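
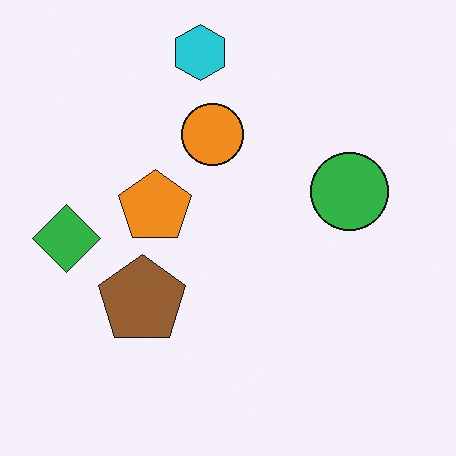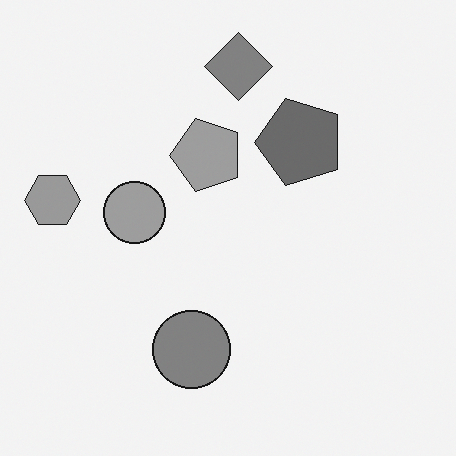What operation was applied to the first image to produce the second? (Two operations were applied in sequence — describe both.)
The image was converted to grayscale, then transposed (reflected across the top-left ↔ bottom-right diagonal).

All color is removed — every shape is now a shade of grey. Shapes have swapped their row and column positions — what was in the top-right is now in the bottom-left — a diagonal reflection.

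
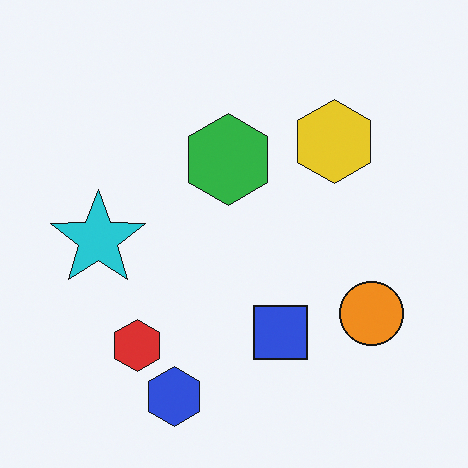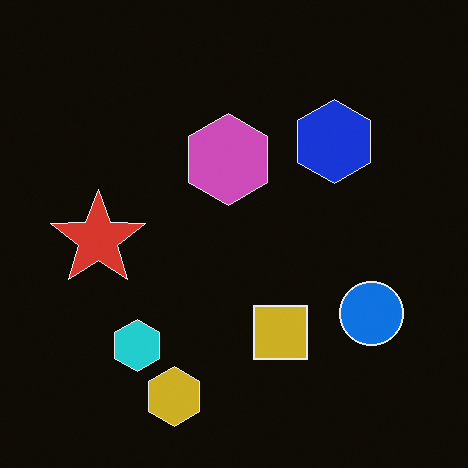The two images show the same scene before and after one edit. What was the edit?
This is the original image color-inverted (negative).

The light background has become dark and every shape's color is its complement — a photographic negative.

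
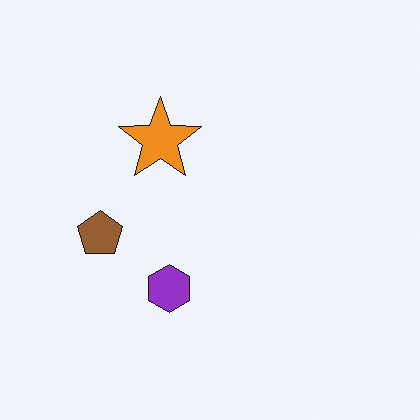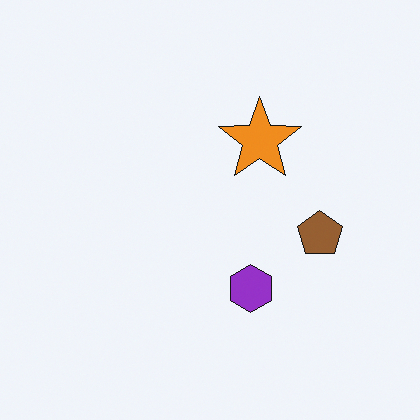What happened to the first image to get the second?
This is the original image flipped horizontally (left ↔ right).

The brown pentagon is in the left of the first image and the right of the second — shapes on opposite sides of the vertical midline have swapped in a mirror flip.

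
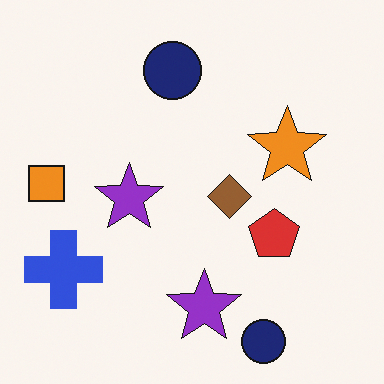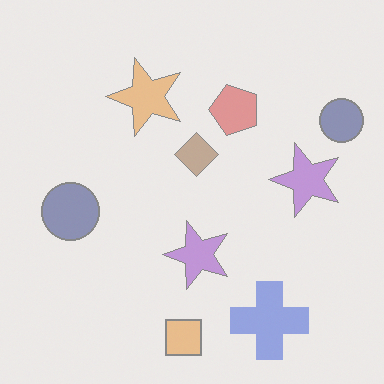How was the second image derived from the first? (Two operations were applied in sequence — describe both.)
The second image is the first washed out (contrast reduced), then rotated 90° counter-clockwise.

Tones are pushed toward mid-grey across the whole image — a global contrast change. The blue cross sits in the bottom-left of the first image and the bottom-right of the second — consistent with a whole-image 90° counter-clockwise rotation.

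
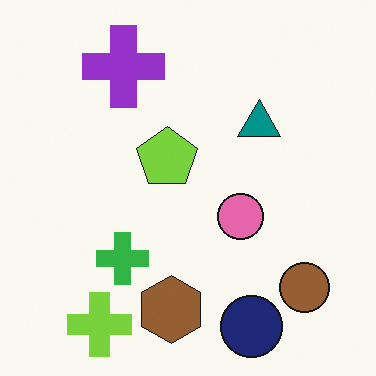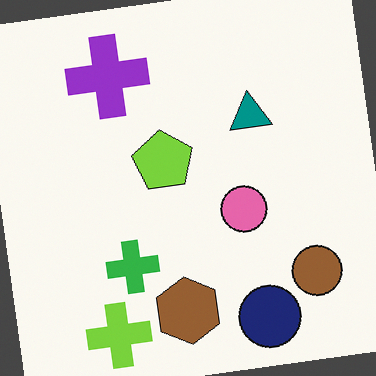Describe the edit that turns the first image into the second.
It was rotated counter-clockwise by a small amount.

Every shape is tilted by the same angle and the image corners show triangular fill wedges — a whole-image rotation by a non-right angle.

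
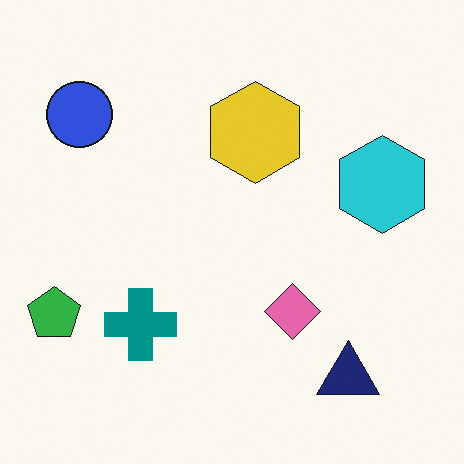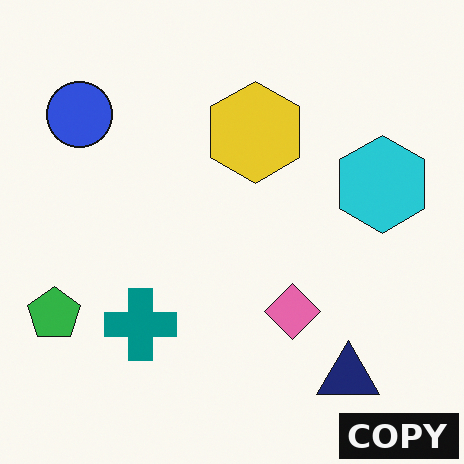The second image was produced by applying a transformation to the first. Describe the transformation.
The transformation is: watermarked with the text "COPY" in the lower-right corner.

A dark label reading "COPY" appears in the lower-right corner.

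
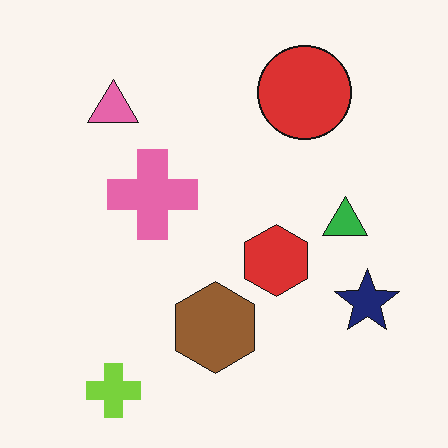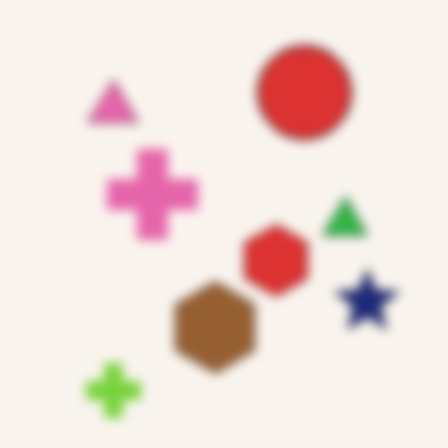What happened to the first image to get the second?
The image was heavily blurred.

Shape edges and outlines are uniformly softened across the whole image.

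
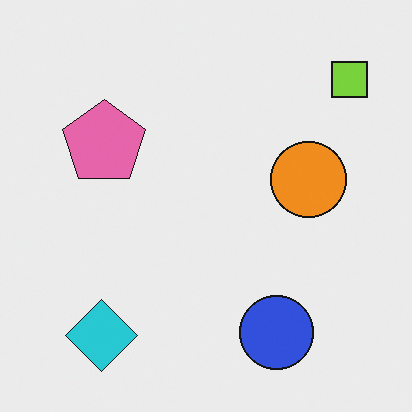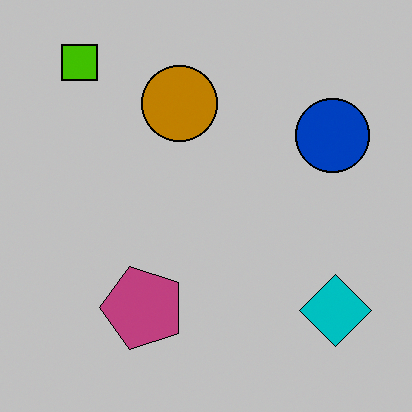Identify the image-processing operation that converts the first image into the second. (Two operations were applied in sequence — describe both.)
The image was rotated 90° counter-clockwise, then aggressively posterized.

The lime square sits in the top-right of the first image and the top-left of the second — consistent with a whole-image 90° counter-clockwise rotation. Each flat color has snapped to a coarser quantized level — most visibly, the near-white background has dropped to a flat grey.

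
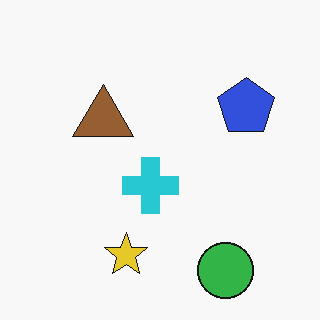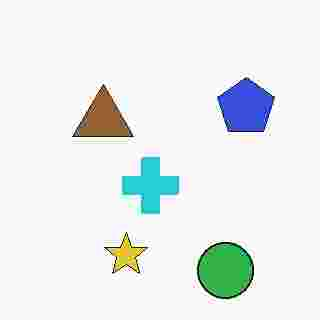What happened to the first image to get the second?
This is the original image degraded with heavy JPEG compression.

Blocky 8×8 compression artifacts appear around shape edges and the flat background shows ringing — characteristic JPEG degradation.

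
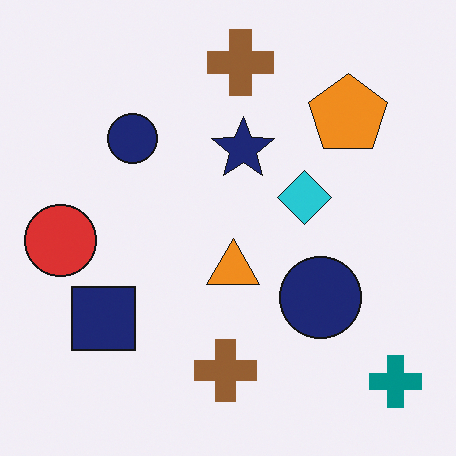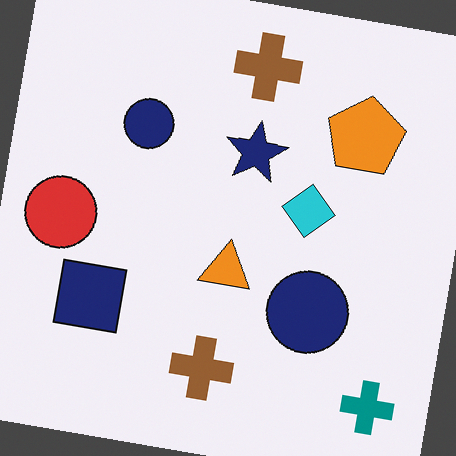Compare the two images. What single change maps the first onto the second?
It was rotated clockwise by a slight angle.

Every shape is tilted by the same angle and the image corners show triangular fill wedges — a whole-image rotation by a non-right angle.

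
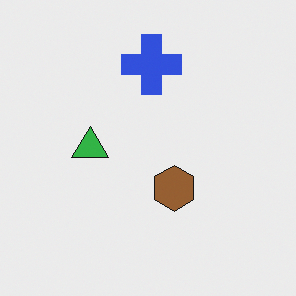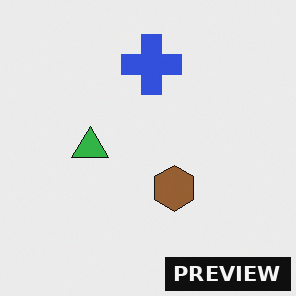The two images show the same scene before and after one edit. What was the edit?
The transformation is: watermarked with the text "PREVIEW" in the lower-right corner.

A dark label reading "PREVIEW" appears in the lower-right corner.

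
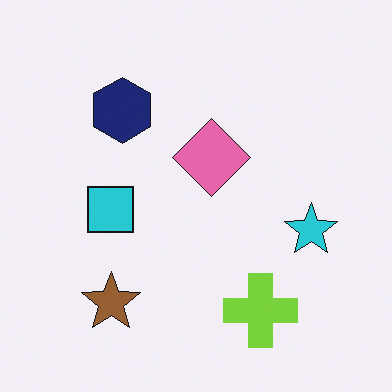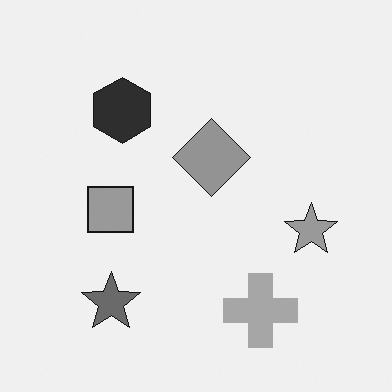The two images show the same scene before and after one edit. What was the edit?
Converted to grayscale.

All color is removed — every shape is now a shade of grey.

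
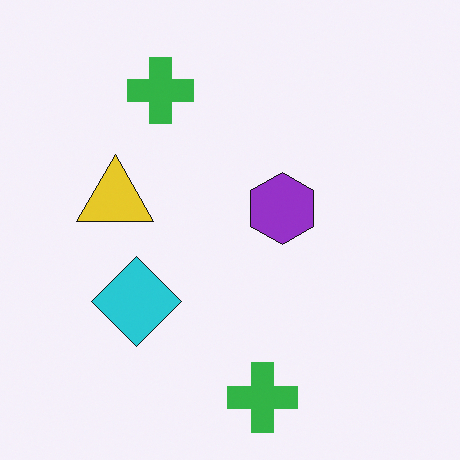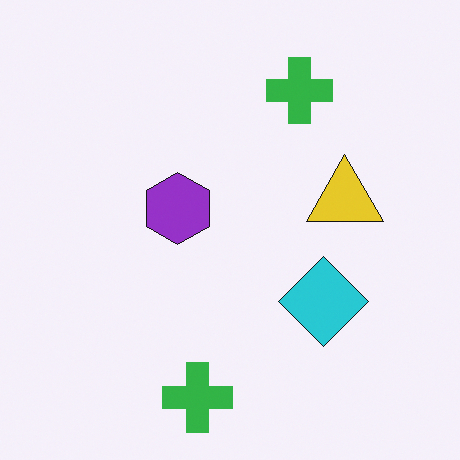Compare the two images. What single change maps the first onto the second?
The second image is the first flipped horizontally (left ↔ right).

The yellow triangle is in the left of the first image and the right of the second — shapes on opposite sides of the vertical midline have swapped in a mirror flip.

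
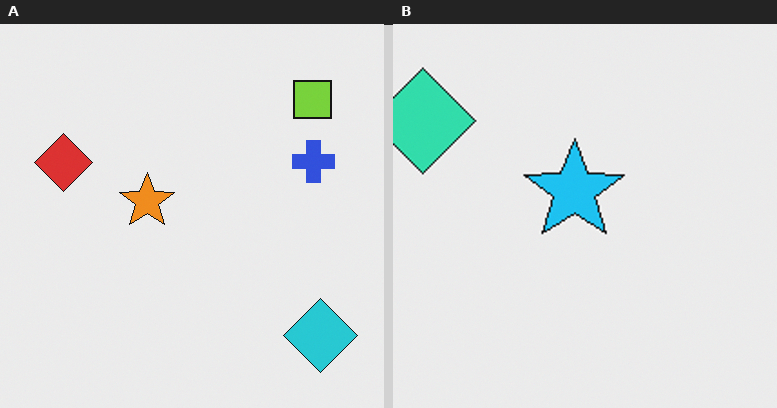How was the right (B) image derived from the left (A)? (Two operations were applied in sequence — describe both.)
Hue-shifted through roughly half the color wheel, then cropped to a noticeably smaller region and rescaled.

Every shape's color has rotated by the same amount around the hue wheel — a uniform hue shift. The visible shapes are larger and the field of view is narrower; shapes near the original edges may be partly or wholly outside the frame — a crop-and-rescale.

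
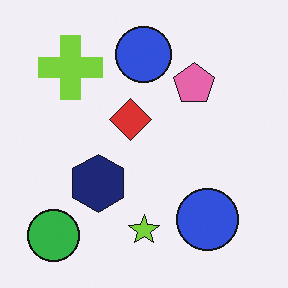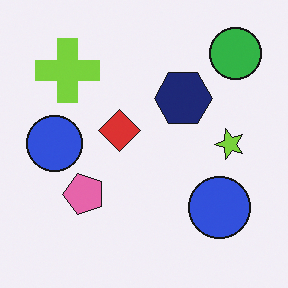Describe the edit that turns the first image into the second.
The image was transposed (reflected across the top-left ↔ bottom-right diagonal).

Shapes have swapped their row and column positions — what was in the top-right is now in the bottom-left — a diagonal reflection.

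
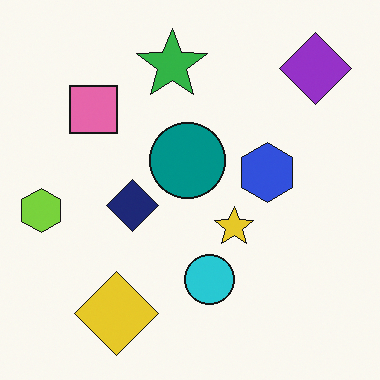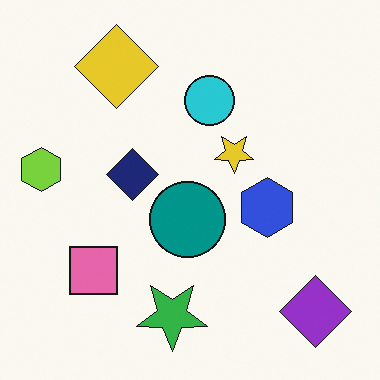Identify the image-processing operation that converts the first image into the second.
It was flipped vertically (top ↔ bottom).

The green star is in the top of the first image and the bottom of the second — shapes on opposite sides of the horizontal midline have swapped in a mirror flip.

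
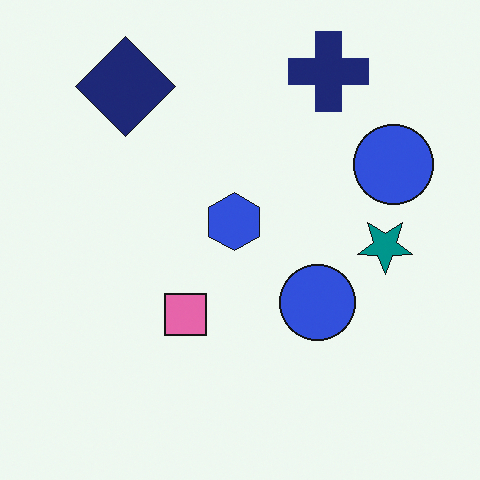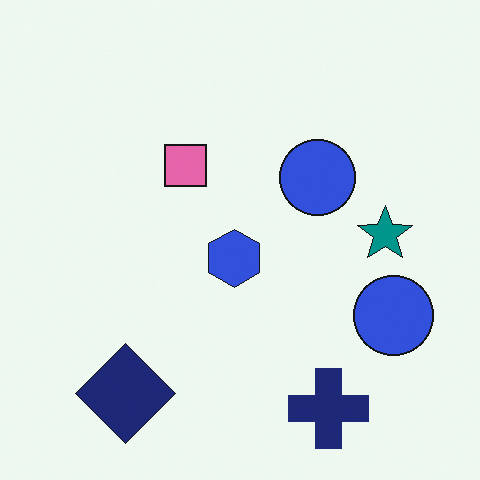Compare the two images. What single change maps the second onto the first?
The first image is the second flipped vertically (top ↔ bottom).

The navy cross is in the bottom-right of the second image and the top-right of the first — shapes on opposite sides of the horizontal midline have swapped in a mirror flip.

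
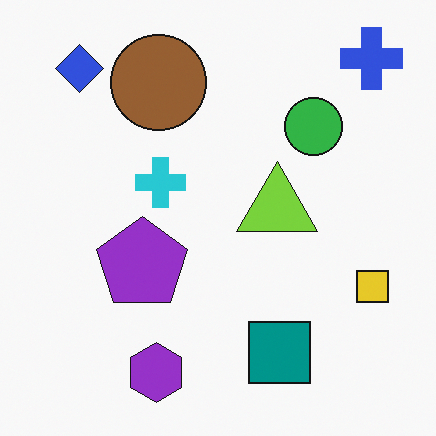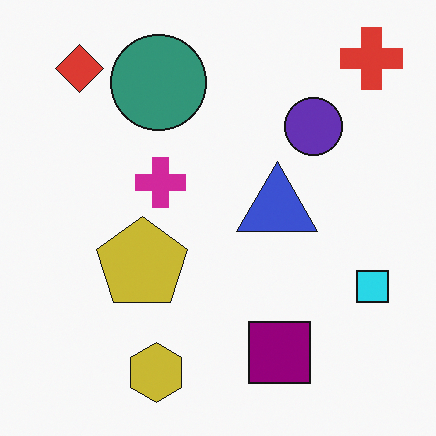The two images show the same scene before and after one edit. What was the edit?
The transformation is: hue-shifted by a moderate amount.

Every shape's color has rotated by the same amount around the hue wheel — a uniform hue shift.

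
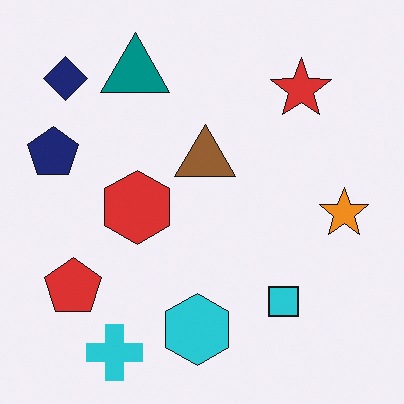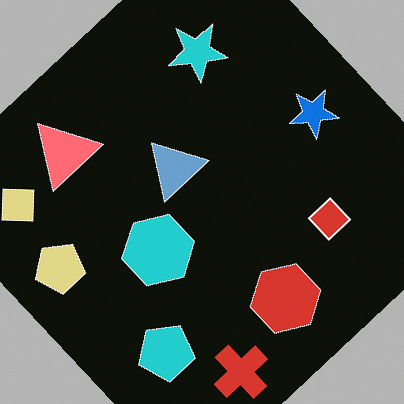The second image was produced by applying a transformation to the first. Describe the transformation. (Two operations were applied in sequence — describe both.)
Color-inverted (negative), then rotated counter-clockwise by a large amount — several tens of degrees.

The light background has become dark and every shape's color is its complement — a photographic negative. Every shape is tilted by the same angle and the image corners show triangular fill wedges — a whole-image rotation by a non-right angle.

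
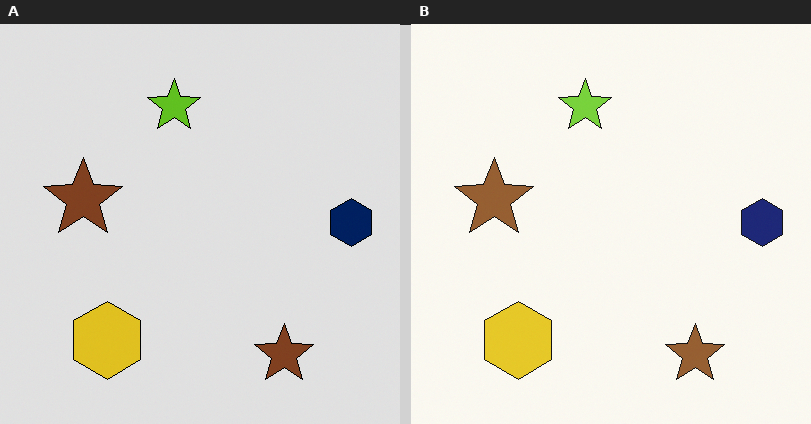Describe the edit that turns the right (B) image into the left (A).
The left (A) image is the right (B) posterized to a reduced palette.

Each flat color has snapped to a coarser quantized level — most visibly, the near-white background has dropped to a flat grey.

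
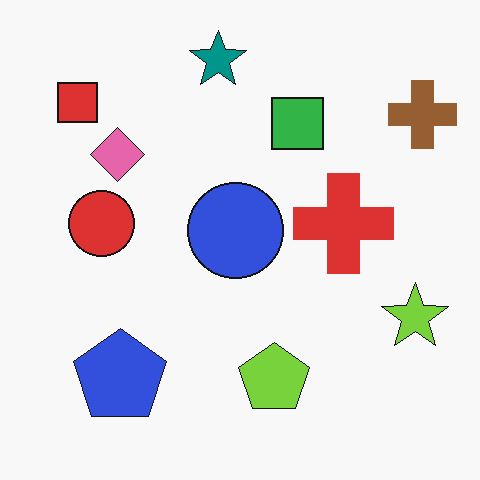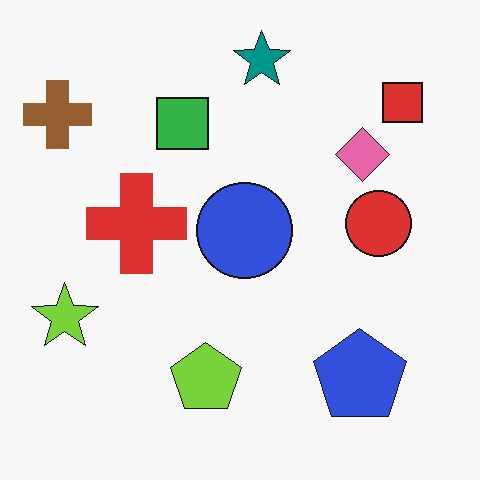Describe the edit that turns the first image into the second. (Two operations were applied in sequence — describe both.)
The second image is the first flipped horizontally (left ↔ right), then given moderate JPEG compression.

The brown cross is in the top-right of the first image and the top-left of the second — shapes on opposite sides of the vertical midline have swapped in a mirror flip. Blocky 8×8 compression artifacts appear around shape edges and the flat background shows ringing — characteristic JPEG degradation.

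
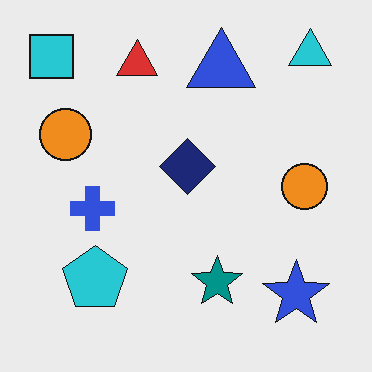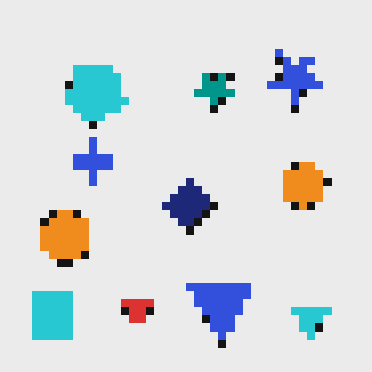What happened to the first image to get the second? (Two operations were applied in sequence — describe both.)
It was flipped vertically (top ↔ bottom), then moderately pixelated.

The cyan triangle is in the top-right of the first image and the bottom-right of the second — shapes on opposite sides of the horizontal midline have swapped in a mirror flip. Shapes are reduced to large square blocks; fine edges and outlines are lost — a downscale-then-upscale (mosaic) effect.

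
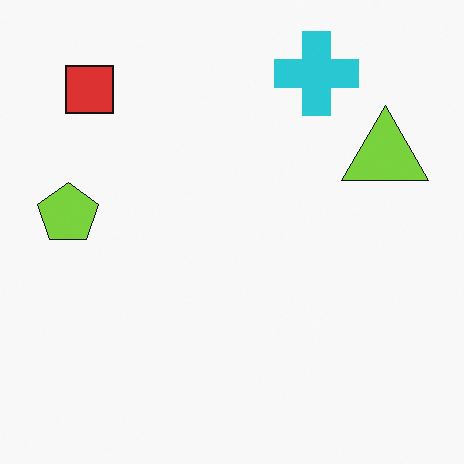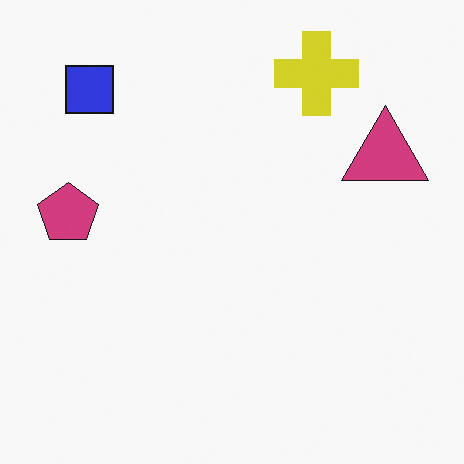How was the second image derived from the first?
The image was hue-shifted through roughly half the color wheel.

Every shape's color has rotated by the same amount around the hue wheel — a uniform hue shift.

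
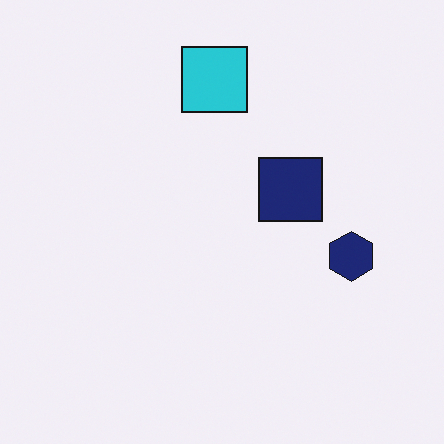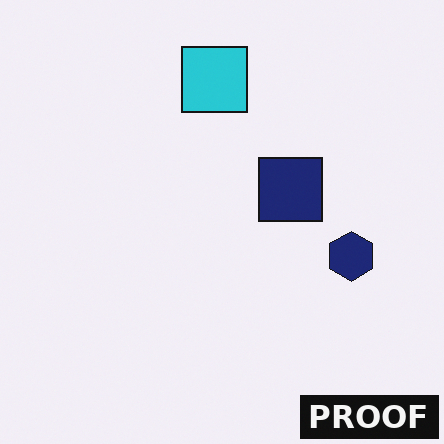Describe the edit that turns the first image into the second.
The image was watermarked with the text "PROOF" in the lower-right corner.

A dark label reading "PROOF" appears in the lower-right corner.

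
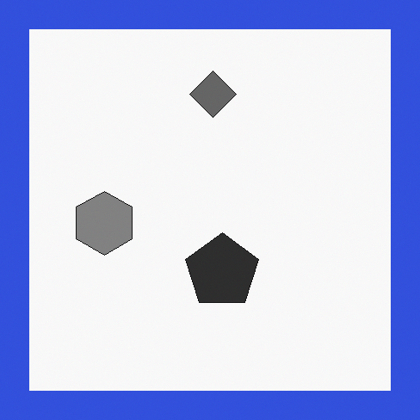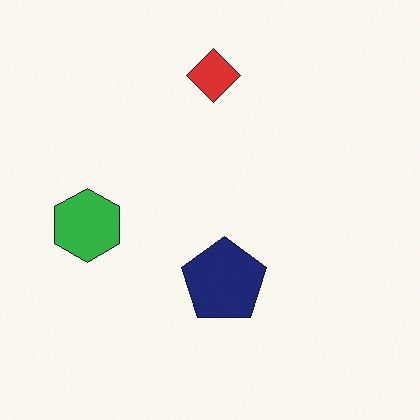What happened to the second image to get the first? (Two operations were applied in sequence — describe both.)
Converted to grayscale, then framed with a blue border.

All color is removed — every shape is now a shade of grey. A solid blue frame runs around the edge of the first image, with the content slightly shrunk inside it.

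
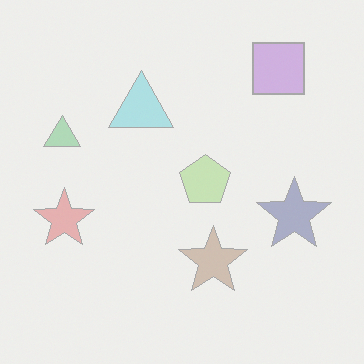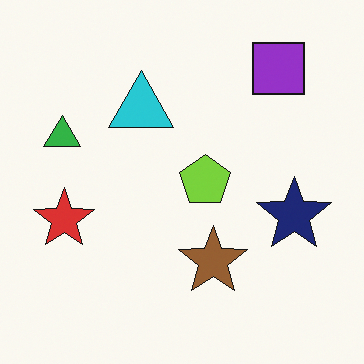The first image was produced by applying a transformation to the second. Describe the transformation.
It was given much lower contrast.

Tones are pushed toward mid-grey across the whole image — a global contrast change.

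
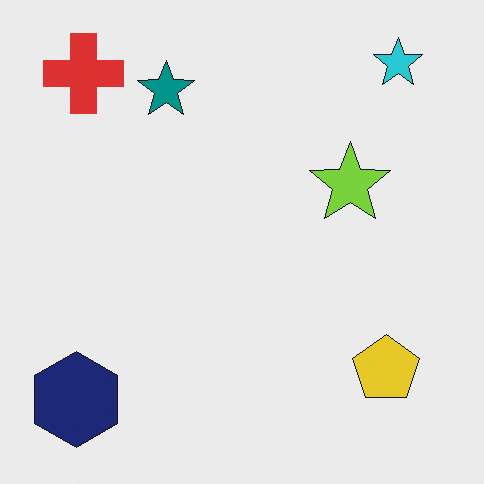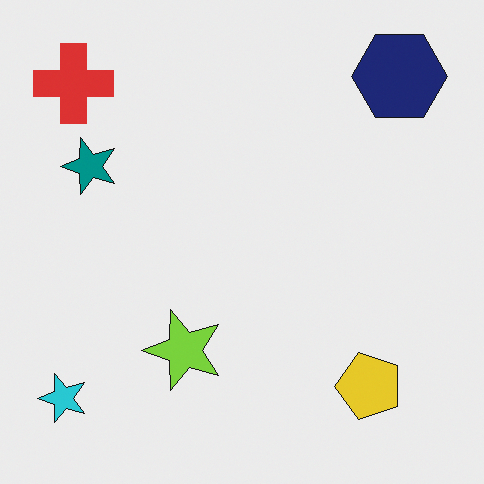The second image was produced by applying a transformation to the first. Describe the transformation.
The image was transposed (reflected across the top-left ↔ bottom-right diagonal).

Shapes have swapped their row and column positions — what was in the top-right is now in the bottom-left — a diagonal reflection.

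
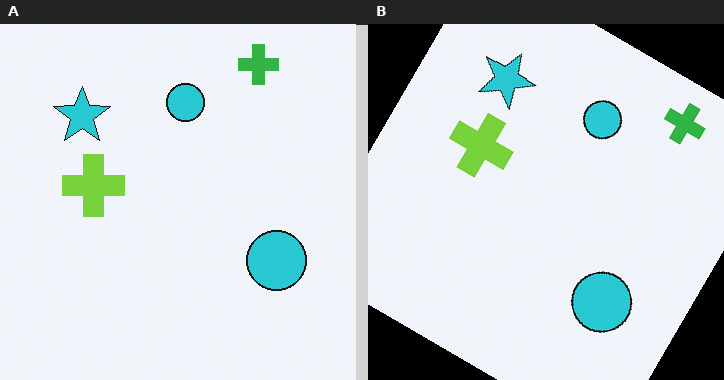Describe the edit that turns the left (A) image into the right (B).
The transformation is: rotated clockwise by a large amount — several tens of degrees.

Every shape is tilted by the same angle and the image corners show triangular fill wedges — a whole-image rotation by a non-right angle.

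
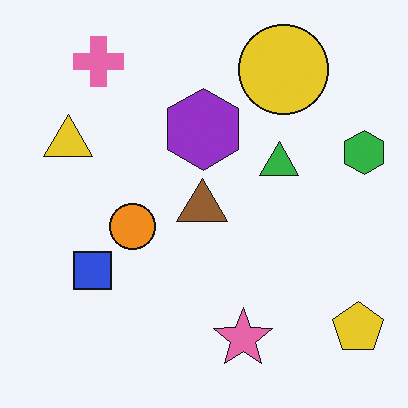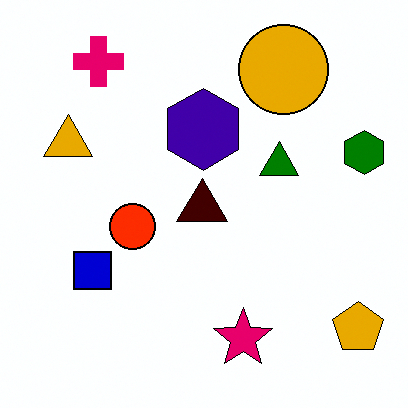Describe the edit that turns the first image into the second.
The second image is the first boosted in contrast.

Tones are pushed away from mid-grey across the whole image — a global contrast change.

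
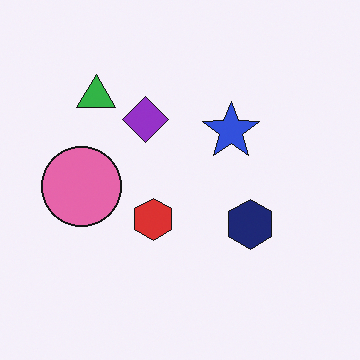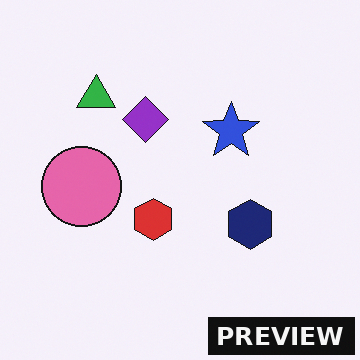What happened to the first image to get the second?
This is the original image watermarked with the text "PREVIEW" in the lower-right corner.

A dark label reading "PREVIEW" appears in the lower-right corner.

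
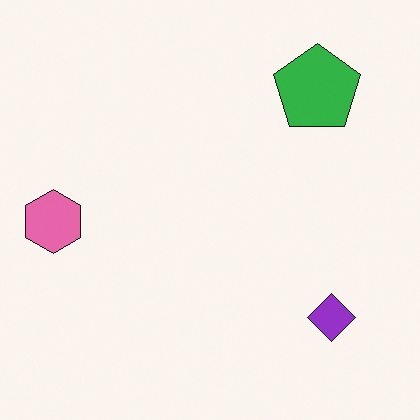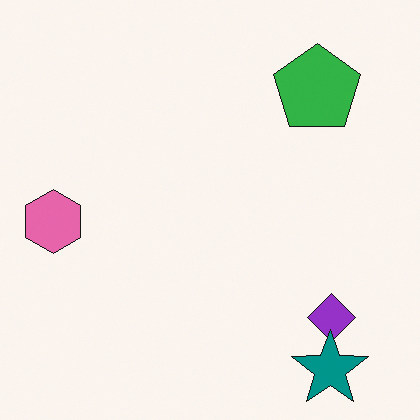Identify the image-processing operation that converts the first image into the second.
It was overlaid with an additional teal star.

A teal star appears in the second image that is absent from the first.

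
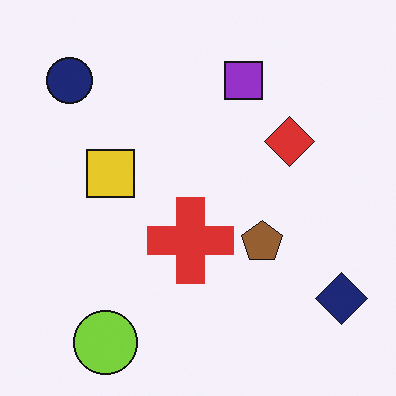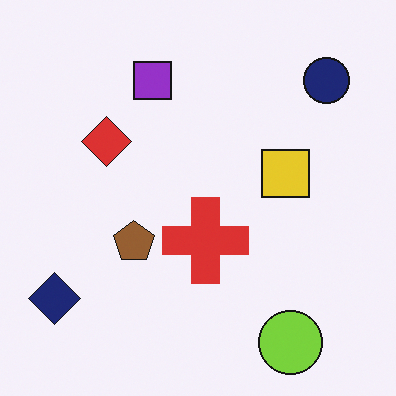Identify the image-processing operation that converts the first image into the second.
Flipped horizontally (left ↔ right).

The navy diamond is in the bottom-right of the first image and the bottom-left of the second — shapes on opposite sides of the vertical midline have swapped in a mirror flip.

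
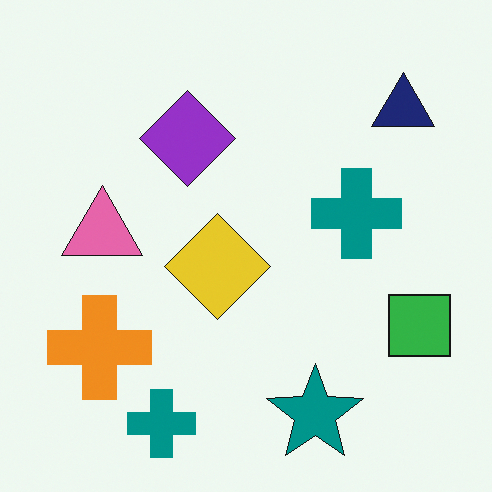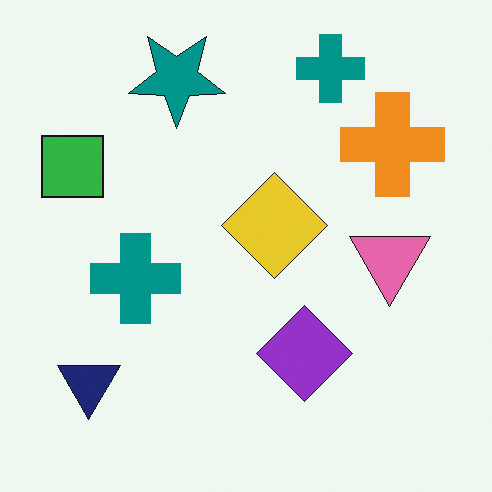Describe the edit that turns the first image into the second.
The transformation is: rotated 180°.

The navy triangle sits in the top-right of the first image and the bottom-left of the second — consistent with a whole-image 180° rotation.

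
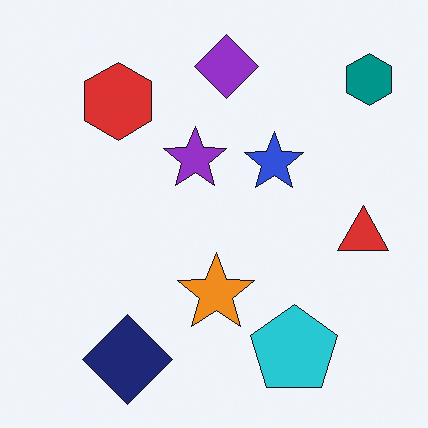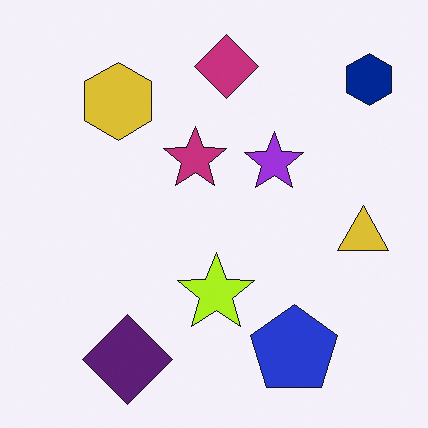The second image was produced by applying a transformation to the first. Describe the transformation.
It was hue-shifted slightly.

Every shape's color has rotated by the same amount around the hue wheel — a uniform hue shift.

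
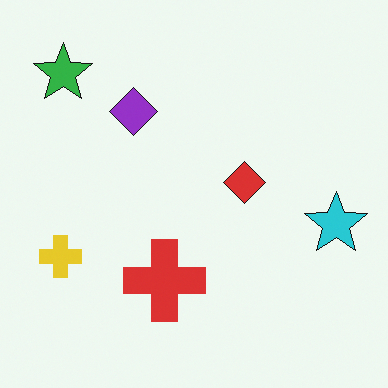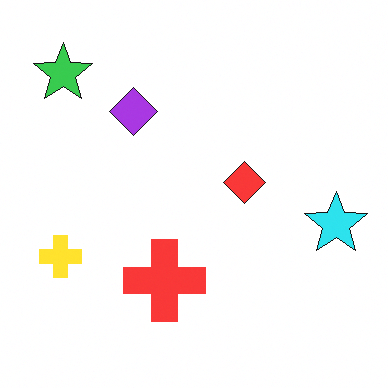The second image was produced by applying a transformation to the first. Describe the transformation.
The second image is the first brightened a little.

Every pixel — background and shapes alike — is uniformly brightened.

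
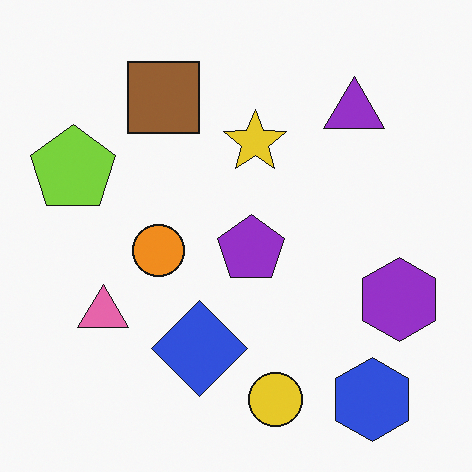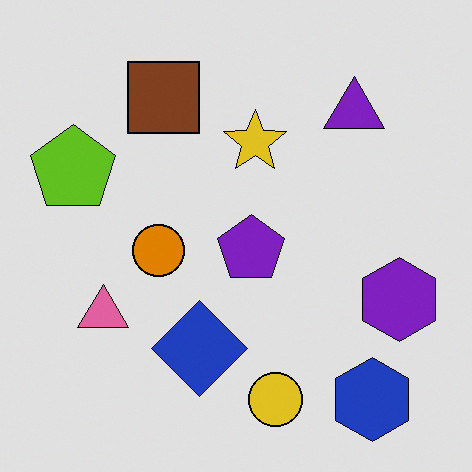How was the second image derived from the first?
The transformation is: posterized to a reduced palette.

Each flat color has snapped to a coarser quantized level — most visibly, the near-white background has dropped to a flat grey.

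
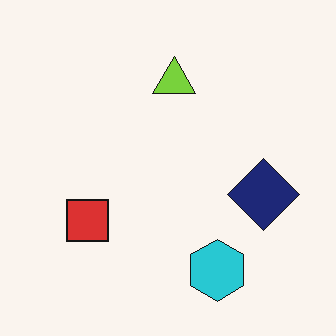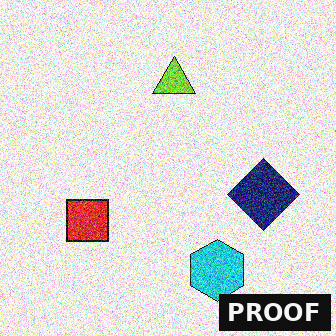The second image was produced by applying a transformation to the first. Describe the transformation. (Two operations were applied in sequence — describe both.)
The image was degraded with strong gaussian noise, then watermarked with the text "PROOF" in the lower-right corner.

Random speckle covers the whole image, including the flat background. A dark label reading "PROOF" appears in the lower-right corner.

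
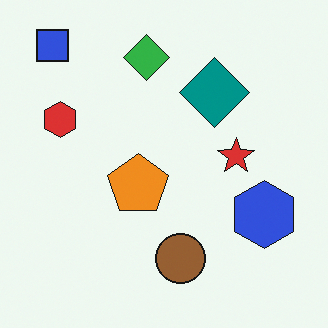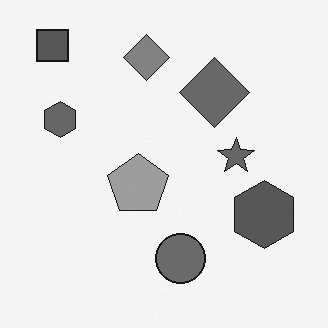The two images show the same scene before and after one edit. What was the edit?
It was converted to grayscale.

All color is removed — every shape is now a shade of grey.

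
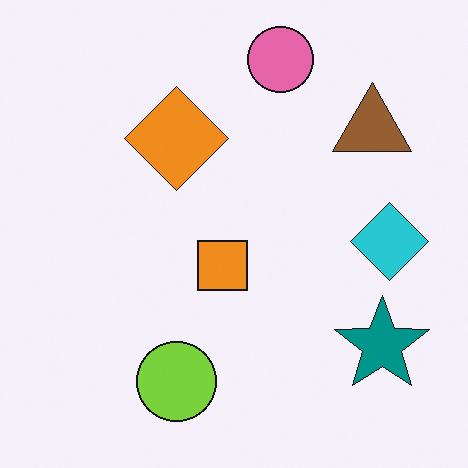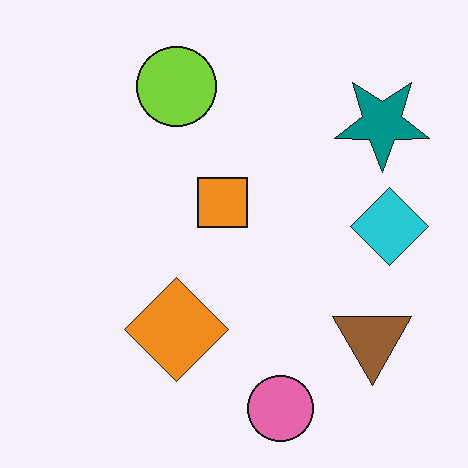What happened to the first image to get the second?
The second image is the first flipped vertically (top ↔ bottom).

The pink circle is in the top of the first image and the bottom of the second — shapes on opposite sides of the horizontal midline have swapped in a mirror flip.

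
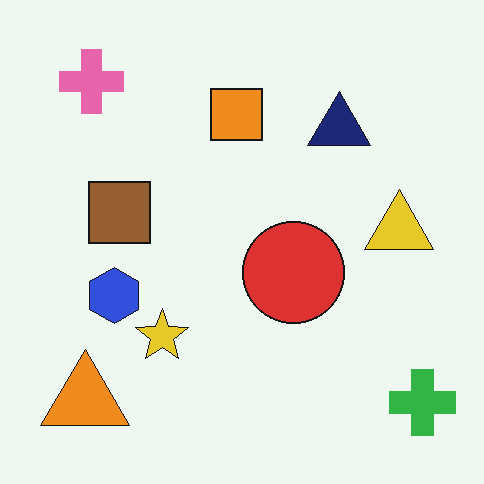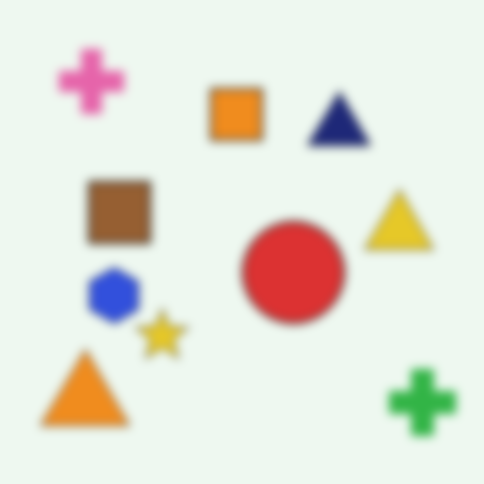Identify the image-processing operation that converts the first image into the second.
The transformation is: moderately blurred.

Shape edges and outlines are uniformly softened across the whole image.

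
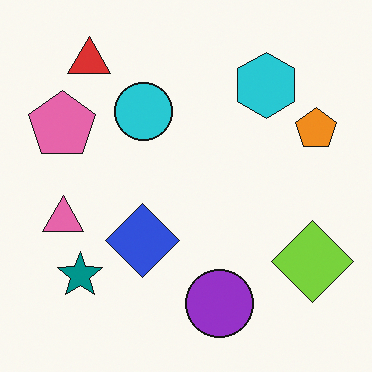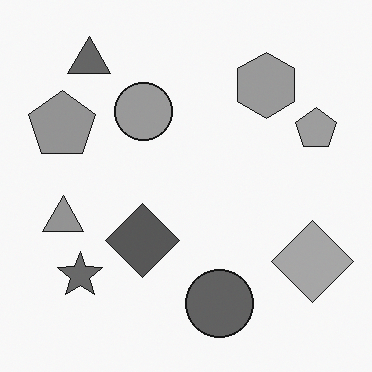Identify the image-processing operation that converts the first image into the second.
It was converted to grayscale.

All color is removed — every shape is now a shade of grey.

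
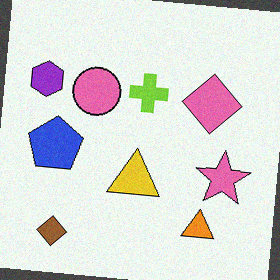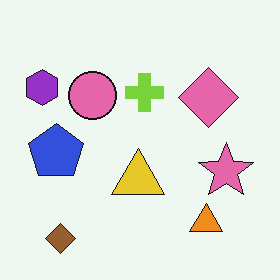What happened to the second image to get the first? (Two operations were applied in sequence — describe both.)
Rotated clockwise by a slight angle, then degraded with a light layer of grain.

Every shape is tilted by the same angle and the image corners show triangular fill wedges — a whole-image rotation by a non-right angle. Random speckle covers the whole image, including the flat background.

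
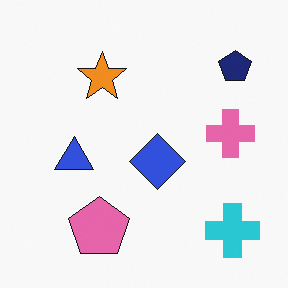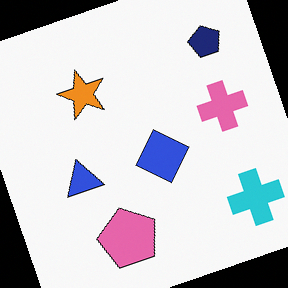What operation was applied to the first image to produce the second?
The second image is the first rotated counter-clockwise by a moderate amount.

Every shape is tilted by the same angle and the image corners show triangular fill wedges — a whole-image rotation by a non-right angle.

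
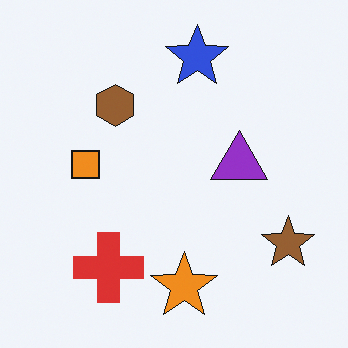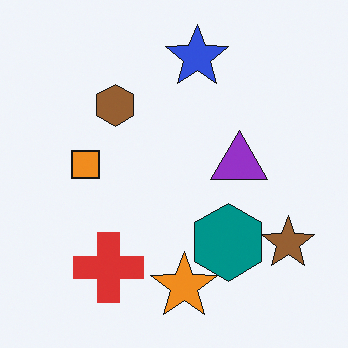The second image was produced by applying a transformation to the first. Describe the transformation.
The transformation is: overlaid with an additional teal hexagon.

A teal hexagon appears in the second image that is absent from the first.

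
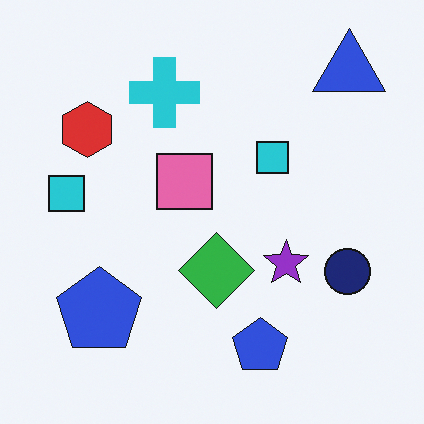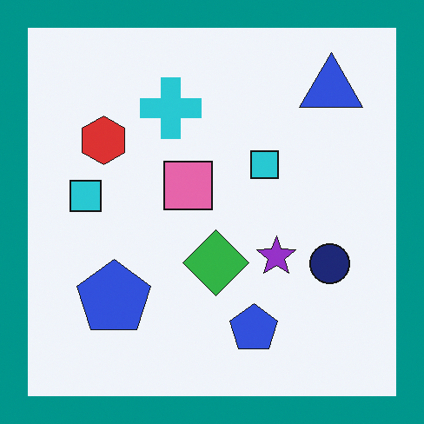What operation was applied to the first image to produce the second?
This is the original image framed with a teal border.

A solid teal frame runs around the edge of the second image, with the content slightly shrunk inside it.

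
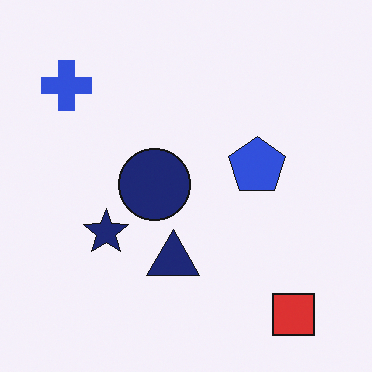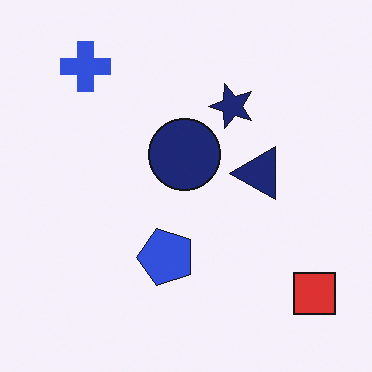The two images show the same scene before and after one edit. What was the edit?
The image was transposed (reflected across the top-left ↔ bottom-right diagonal).

Shapes have swapped their row and column positions — what was in the top-right is now in the bottom-left — a diagonal reflection.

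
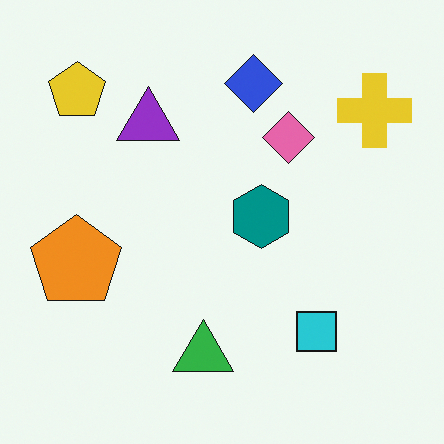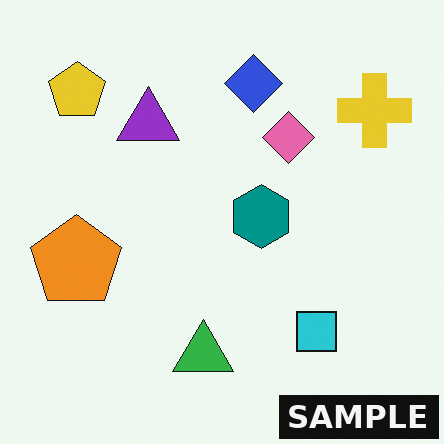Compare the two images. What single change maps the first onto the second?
Watermarked with the text "SAMPLE" in the lower-right corner.

A dark label reading "SAMPLE" appears in the lower-right corner.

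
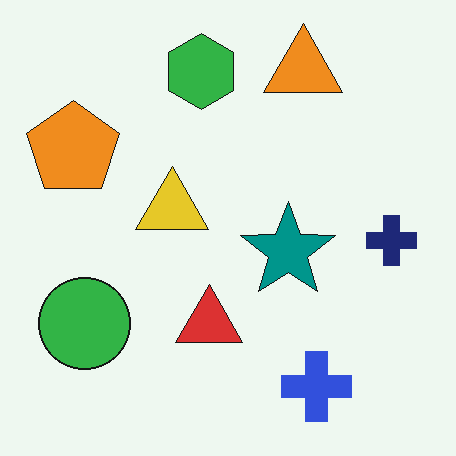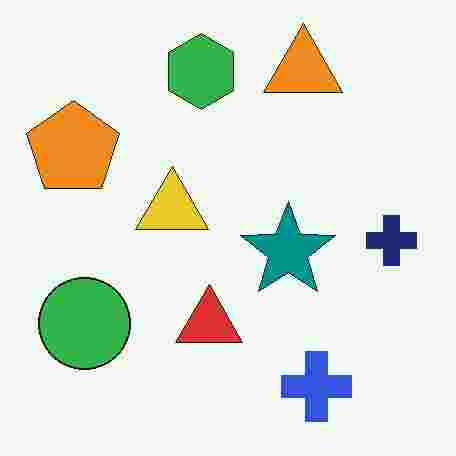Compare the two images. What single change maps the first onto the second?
This is the original image degraded with heavy JPEG compression.

Blocky 8×8 compression artifacts appear around shape edges and the flat background shows ringing — characteristic JPEG degradation.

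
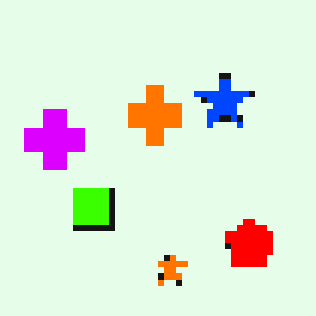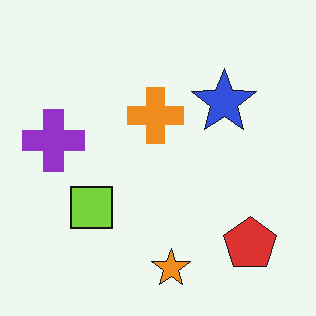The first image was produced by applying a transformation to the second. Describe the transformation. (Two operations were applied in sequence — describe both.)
The transformation is: made much more vivid (saturation change), then moderately pixelated.

All colors are more vivid — a global saturation change. Shapes are reduced to large square blocks; fine edges and outlines are lost — a downscale-then-upscale (mosaic) effect.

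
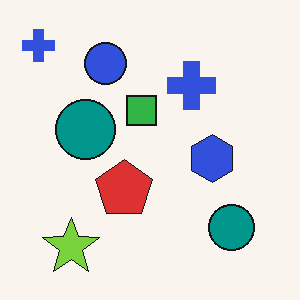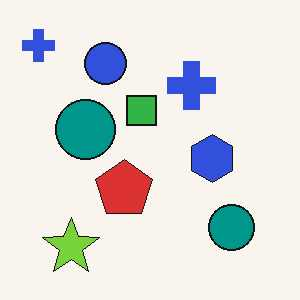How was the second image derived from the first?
This is the original image given moderate JPEG compression.

Blocky 8×8 compression artifacts appear around shape edges and the flat background shows ringing — characteristic JPEG degradation.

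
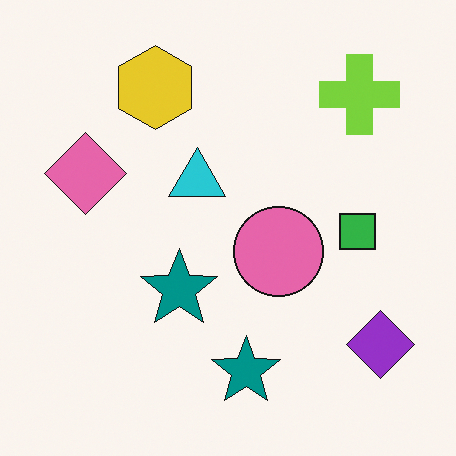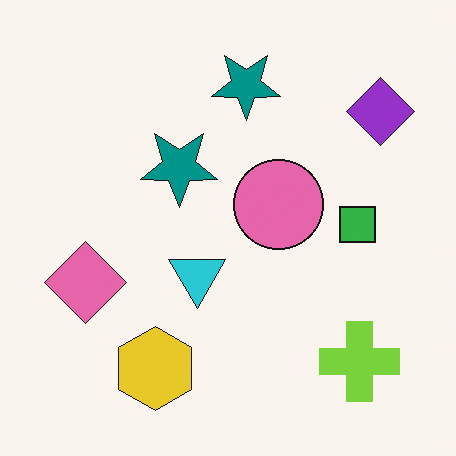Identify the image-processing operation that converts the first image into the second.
The transformation is: flipped vertically (top ↔ bottom).

The yellow hexagon is in the top of the first image and the bottom of the second — shapes on opposite sides of the horizontal midline have swapped in a mirror flip.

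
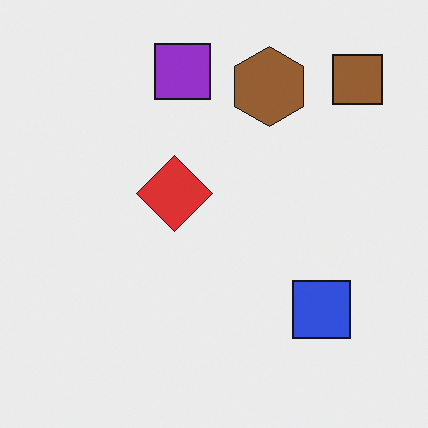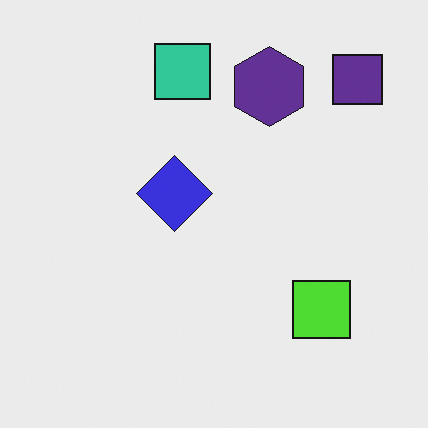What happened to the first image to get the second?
The image was hue-shifted by a large amount.

Every shape's color has rotated by the same amount around the hue wheel — a uniform hue shift.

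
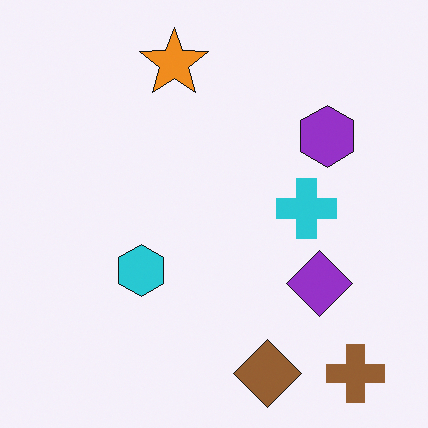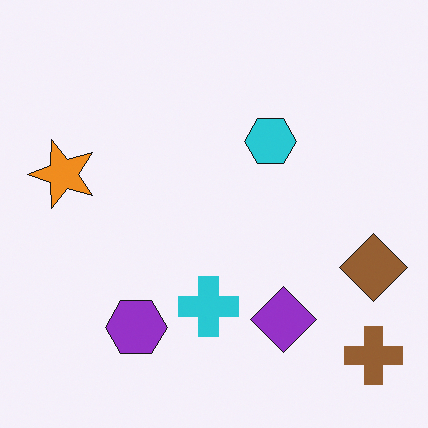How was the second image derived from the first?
The image was transposed (reflected across the top-left ↔ bottom-right diagonal).

Shapes have swapped their row and column positions — what was in the top-right is now in the bottom-left — a diagonal reflection.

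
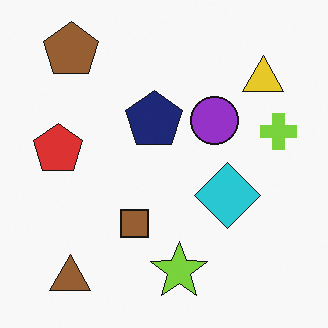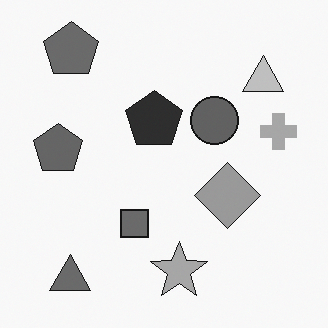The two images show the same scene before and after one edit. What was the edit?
Converted to grayscale.

All color is removed — every shape is now a shade of grey.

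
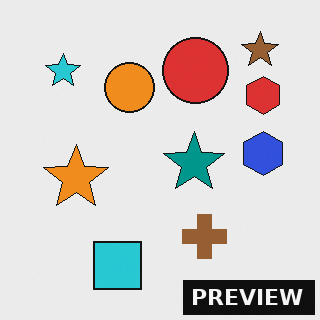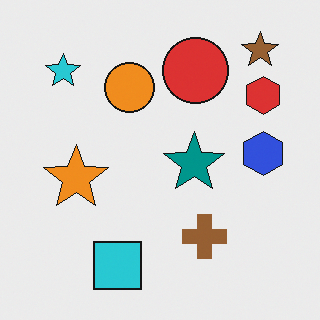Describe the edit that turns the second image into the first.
It was watermarked with the text "PREVIEW" in the lower-right corner.

A dark label reading "PREVIEW" appears in the lower-right corner.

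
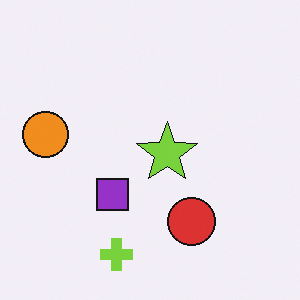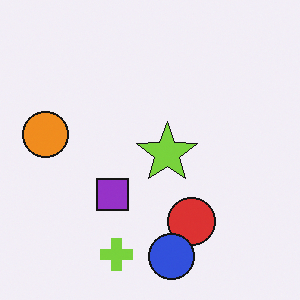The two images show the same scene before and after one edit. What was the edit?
Overlaid with an additional blue circle.

A blue circle appears in the second image that is absent from the first.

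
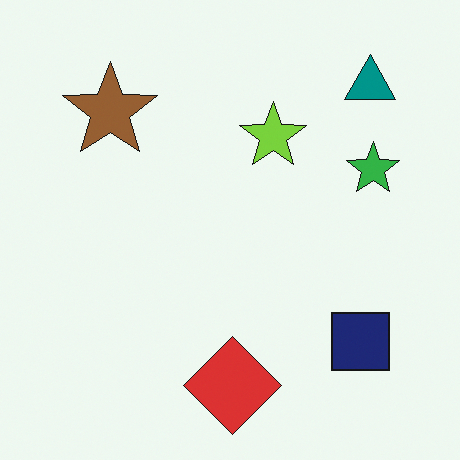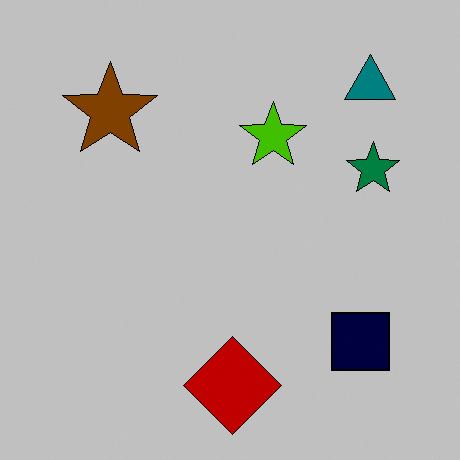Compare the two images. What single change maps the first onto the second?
The image was heavily posterized to just a handful of flat colors.

Each flat color has snapped to a coarser quantized level — most visibly, the near-white background has dropped to a flat grey.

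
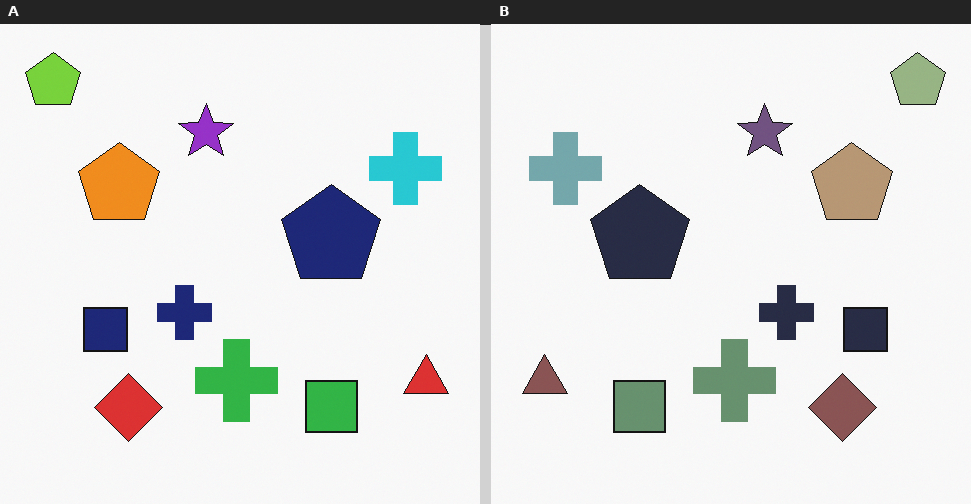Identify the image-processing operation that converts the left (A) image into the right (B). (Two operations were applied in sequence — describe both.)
It was flipped horizontally (left ↔ right), then made much more muted (saturation change).

The lime pentagon is in the top-left of the left (A) image and the top-right of the right (B) — shapes on opposite sides of the vertical midline have swapped in a mirror flip. All colors are more muted and greyish — a global saturation change.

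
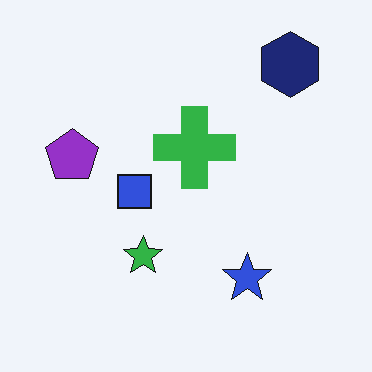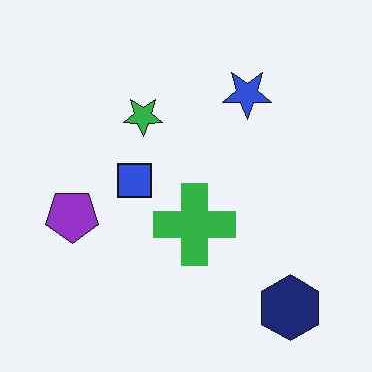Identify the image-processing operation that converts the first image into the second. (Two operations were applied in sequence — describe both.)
Given moderate JPEG compression, then flipped vertically (top ↔ bottom).

Blocky 8×8 compression artifacts appear around shape edges and the flat background shows ringing — characteristic JPEG degradation. The navy hexagon is in the top-right of the first image and the bottom-right of the second — shapes on opposite sides of the horizontal midline have swapped in a mirror flip.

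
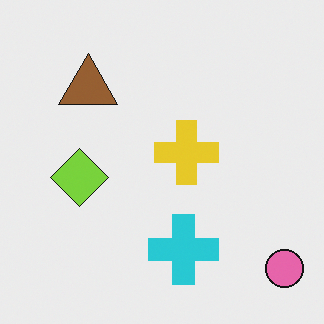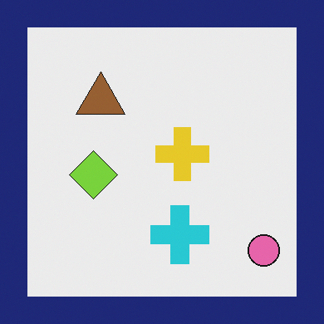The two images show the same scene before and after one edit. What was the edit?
The transformation is: framed with a navy border.

A solid navy frame runs around the edge of the second image, with the content slightly shrunk inside it.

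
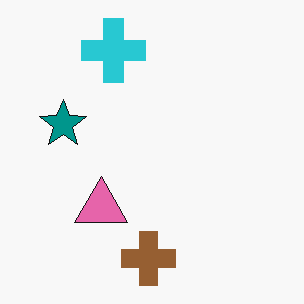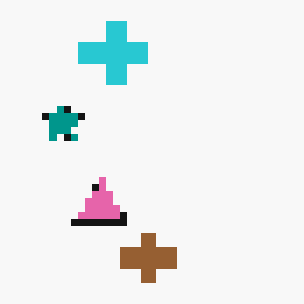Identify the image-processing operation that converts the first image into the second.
The image was pixelated into visible square blocks.

Shapes are reduced to large square blocks; fine edges and outlines are lost — a downscale-then-upscale (mosaic) effect.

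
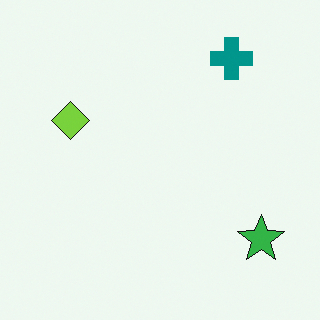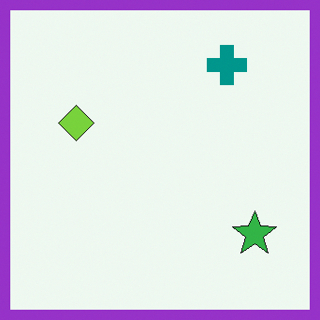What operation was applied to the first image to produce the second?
Framed with a purple border.

A solid purple frame runs around the edge of the second image, with the content slightly shrunk inside it.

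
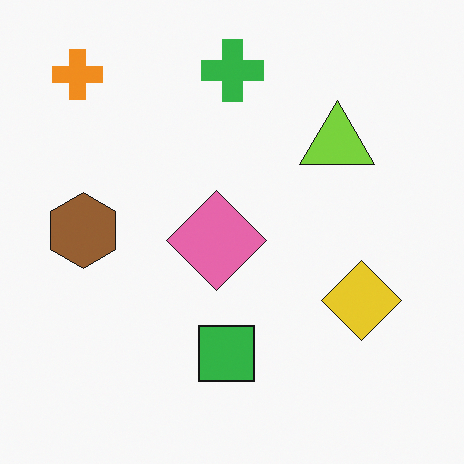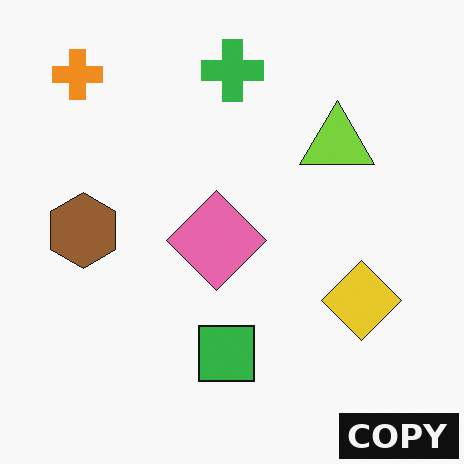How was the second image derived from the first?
The transformation is: watermarked with the text "COPY" in the lower-right corner.

A dark label reading "COPY" appears in the lower-right corner.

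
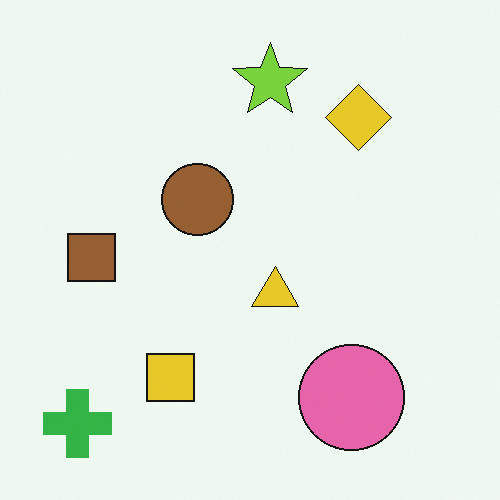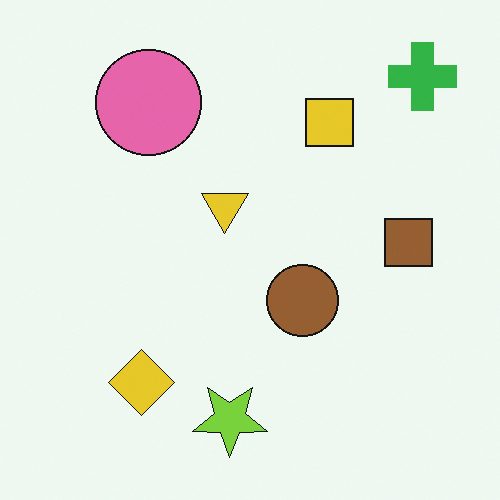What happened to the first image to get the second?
This is the original image rotated 180°.

The green cross sits in the bottom-left of the first image and the top-right of the second — consistent with a whole-image 180° rotation.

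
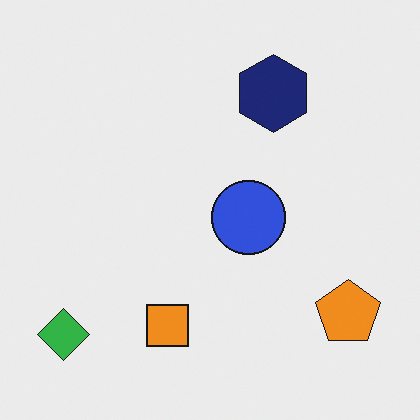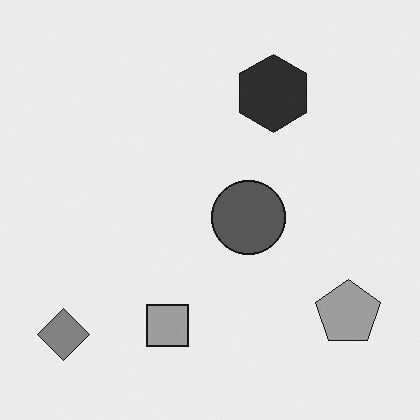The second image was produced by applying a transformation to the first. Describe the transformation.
The second image is the first converted to grayscale.

All color is removed — every shape is now a shade of grey.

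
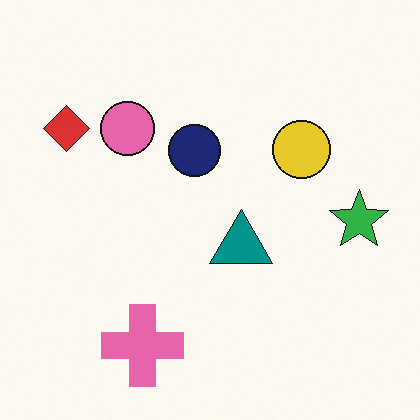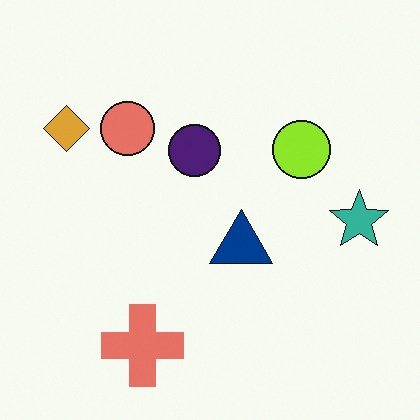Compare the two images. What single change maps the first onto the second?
The second image is the first hue-shifted slightly.

Every shape's color has rotated by the same amount around the hue wheel — a uniform hue shift.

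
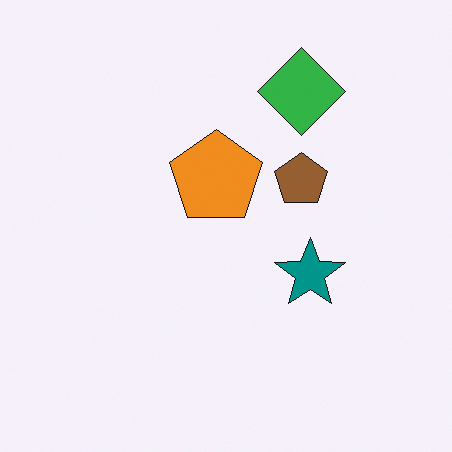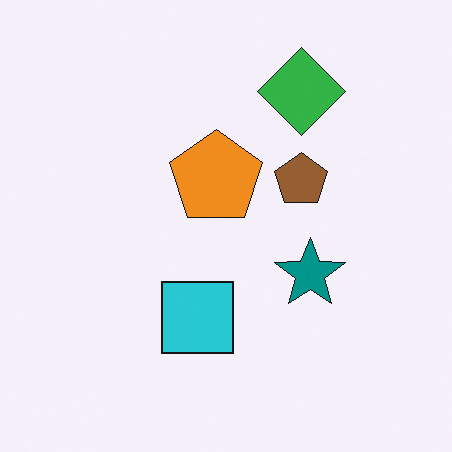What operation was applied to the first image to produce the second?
Overlaid with an additional cyan square.

A cyan square appears in the second image that is absent from the first.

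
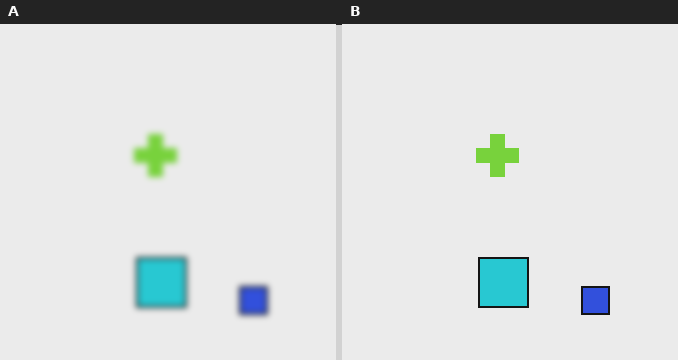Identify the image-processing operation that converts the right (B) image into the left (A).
The left (A) image is the right (B) moderately blurred.

Shape edges and outlines are uniformly softened across the whole image.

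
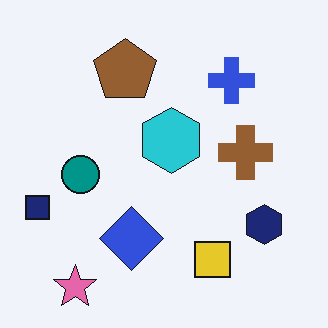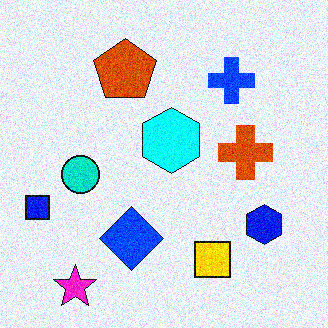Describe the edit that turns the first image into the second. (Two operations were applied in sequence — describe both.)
The second image is the first heavily oversaturated, then degraded with visible gaussian noise.

All colors are more vivid — a global saturation change. Random speckle covers the whole image, including the flat background.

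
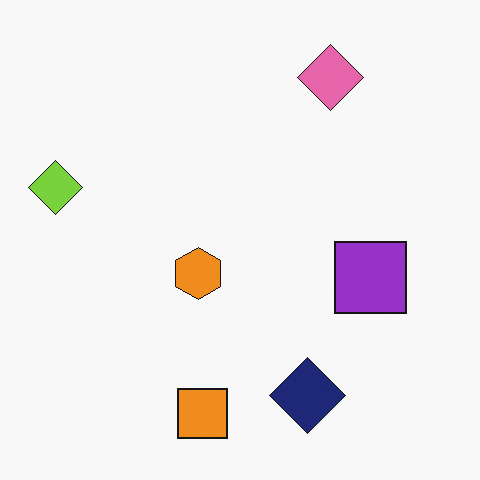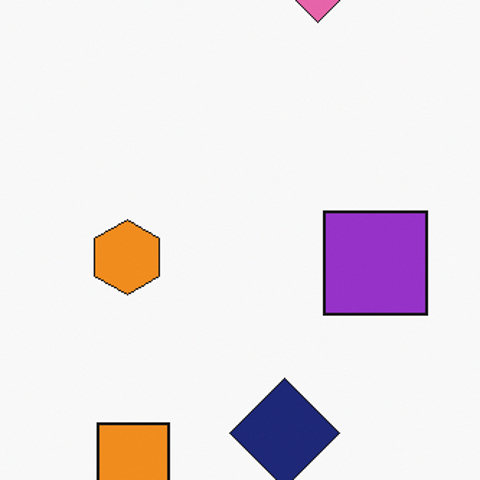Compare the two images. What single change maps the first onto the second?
The image was cropped to a modestly smaller region and rescaled.

The visible shapes are larger and the field of view is narrower; shapes near the original edges may be partly or wholly outside the frame — a crop-and-rescale.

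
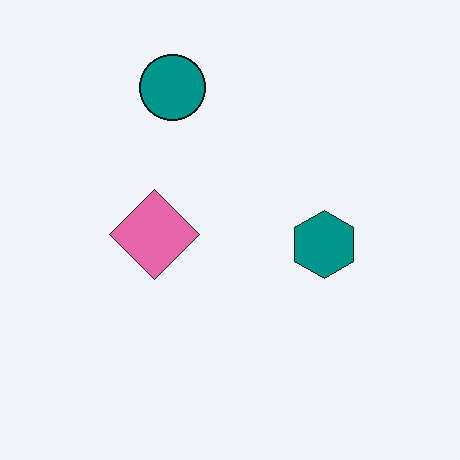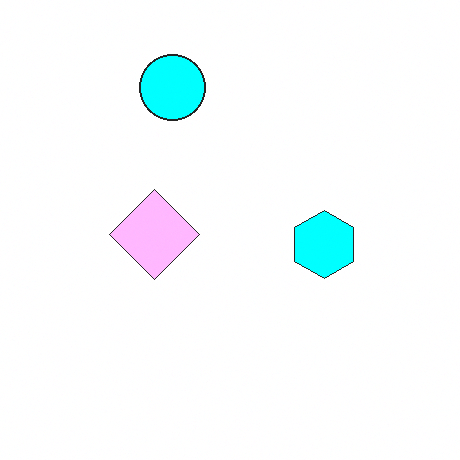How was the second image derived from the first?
The second image is the first brightened a lot.

Every pixel — background and shapes alike — is uniformly brightened.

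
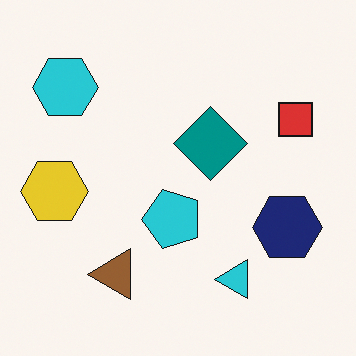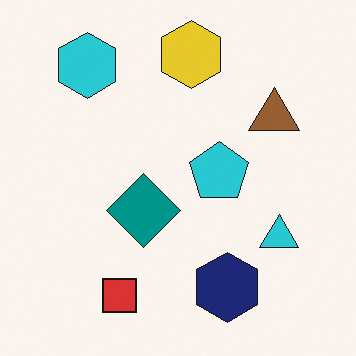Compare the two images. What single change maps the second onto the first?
This is the original image transposed (reflected across the top-left ↔ bottom-right diagonal).

Shapes have swapped their row and column positions — what was in the top-right is now in the bottom-left — a diagonal reflection.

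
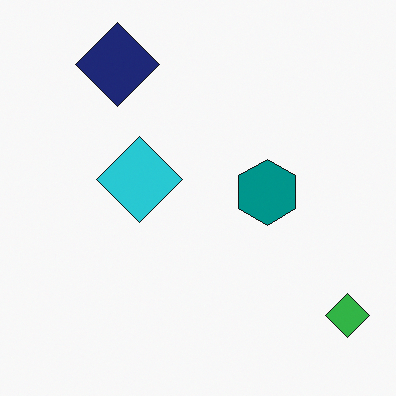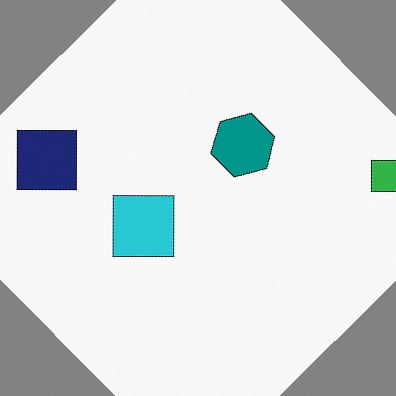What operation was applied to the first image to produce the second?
This is the original image rotated counter-clockwise by a large amount — several tens of degrees.

Every shape is tilted by the same angle and the image corners show triangular fill wedges — a whole-image rotation by a non-right angle.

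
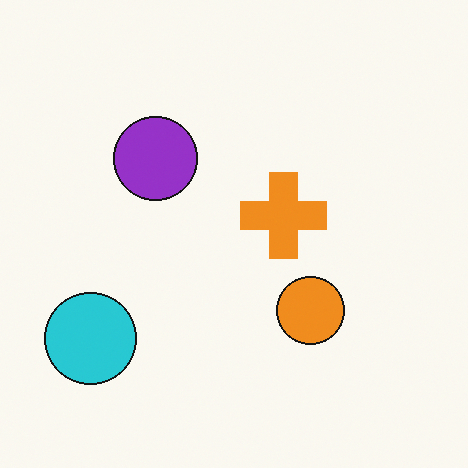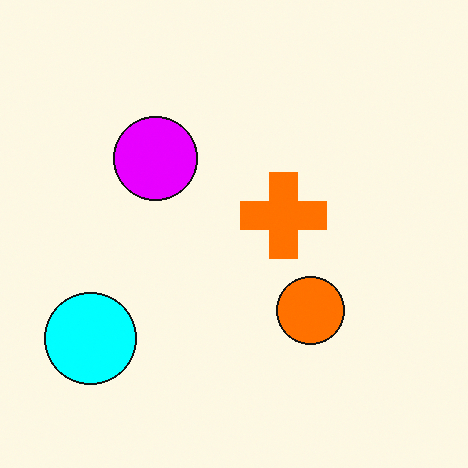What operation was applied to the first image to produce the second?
This is the original image made much more vivid (saturation change).

All colors are more vivid — a global saturation change.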